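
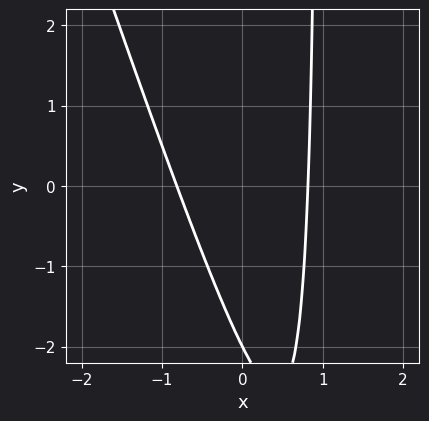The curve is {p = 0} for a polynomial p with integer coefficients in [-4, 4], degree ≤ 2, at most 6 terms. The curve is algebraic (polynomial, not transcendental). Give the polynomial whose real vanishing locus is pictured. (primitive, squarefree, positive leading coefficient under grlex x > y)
3*x^2 + x*y - y - 2

First, the degree is 2 — a generic line meets the curve in up to 2 points.
Then, from the visible intercepts: it crosses the y-axis at the gridline y = -2.
Finally, the integer polynomial consistent with all of this is the stated p.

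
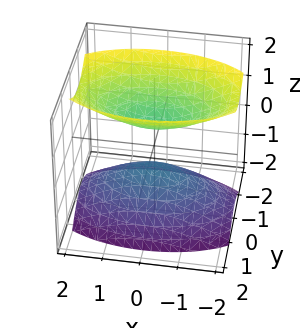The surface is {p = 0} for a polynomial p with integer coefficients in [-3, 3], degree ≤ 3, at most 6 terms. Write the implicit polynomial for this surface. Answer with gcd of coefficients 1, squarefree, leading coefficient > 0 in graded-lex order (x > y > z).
1. There are 2 components. They look like related sheets of one shape, so recover p as a whole.
2. deg p = 2. Two separate bowl-shaped sheets opening away from each other; a quadric.
3. Symmetries: mirror symmetry z ↦ −z ⇒ only even powers of z; the y ↦ −y reflection is a symmetry, so y appears only in even powers; it's symmetric under x → −x, forcing even powers of x.
4. From the axis intercepts and sections: no y-intercept at any integer in the box; no x-intercept at any integer in the box.
5. Solving for integer coefficients yields p as stated.

x^2 + 3*y^2 - 2*z^2 + 1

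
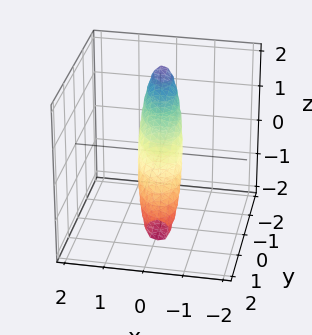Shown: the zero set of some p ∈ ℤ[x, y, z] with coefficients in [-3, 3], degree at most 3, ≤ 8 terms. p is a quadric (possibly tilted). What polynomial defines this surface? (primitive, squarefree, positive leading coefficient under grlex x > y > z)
3*x^2 + x*y + y^2 + 3*y*z + 3*z^2 - 1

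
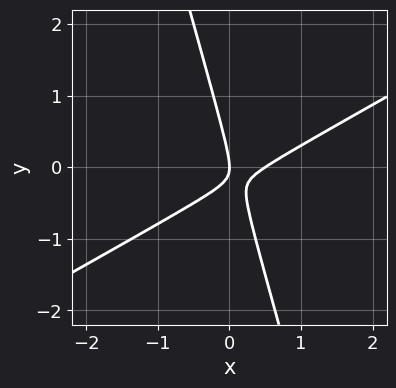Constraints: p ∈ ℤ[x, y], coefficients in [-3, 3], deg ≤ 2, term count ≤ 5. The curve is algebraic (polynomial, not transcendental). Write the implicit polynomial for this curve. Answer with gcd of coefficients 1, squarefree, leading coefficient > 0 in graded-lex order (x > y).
2*x^2 - 3*x*y - y^2 - x

First, degree: a generic line meets the curve in up to 2 points, so deg p = 2.
Next, against the integer gridlines: one y-axis crossing is at y = 0; one x-axis crossing is at x = 0.
Finally, assembling these constraints gives the stated polynomial.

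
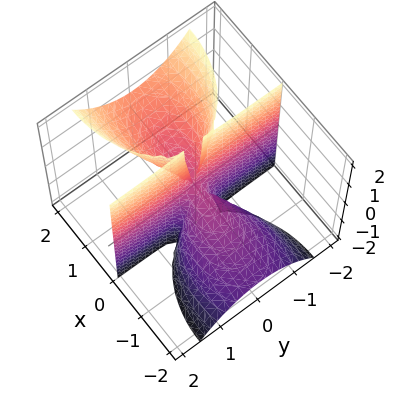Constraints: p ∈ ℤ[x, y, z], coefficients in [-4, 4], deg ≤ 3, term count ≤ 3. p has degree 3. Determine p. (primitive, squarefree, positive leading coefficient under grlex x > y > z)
x^3 - 2*x^2*z + 2*x*y^2

1. deg p = 3. A generic line meets the surface in up to 3 points.
2. Reading off the gridlines: it meets the x-axis at x = 0 (among the integer gridlines); the visible z-axis segment lies entirely on the surface; every point of the y-axis in the box is on the surface.
3. Matching integer coefficients to the picture gives p.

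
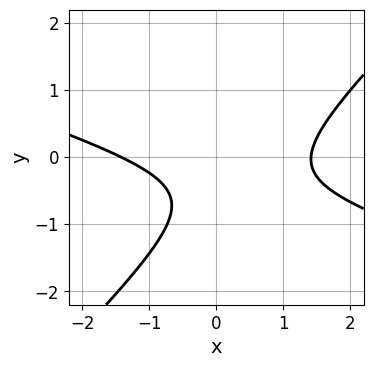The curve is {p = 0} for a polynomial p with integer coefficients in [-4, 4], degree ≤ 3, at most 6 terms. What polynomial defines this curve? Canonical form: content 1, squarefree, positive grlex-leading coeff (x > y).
x^2 + 2*x*y - 3*y^2 - 3*y - 2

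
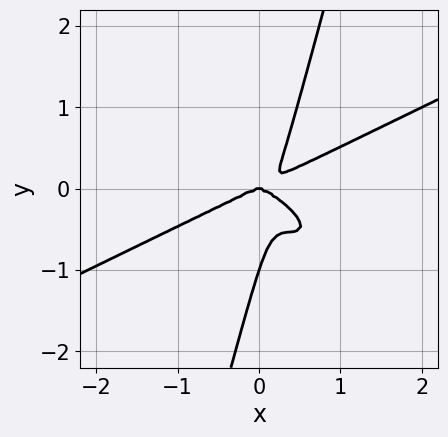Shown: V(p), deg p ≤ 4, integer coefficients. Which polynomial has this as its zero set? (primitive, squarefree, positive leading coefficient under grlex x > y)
x^4 - 3*x^2*y^2 - 3*x*y^3 + y^4 + y^3

(a) deg p = 4. The shape is more complex than any degree-3 curve.
(b) Reading off the gridlines: the y-axis gridline crossings are at y ∈ {-1, 0}; it meets the x-axis at x = 0 (among the integer gridlines).
(c) These observations pin down the coefficients.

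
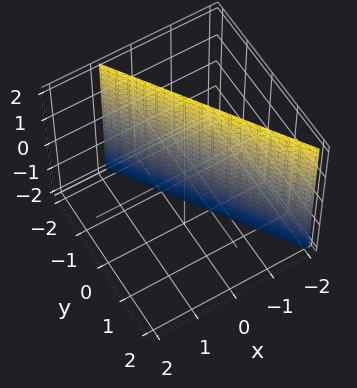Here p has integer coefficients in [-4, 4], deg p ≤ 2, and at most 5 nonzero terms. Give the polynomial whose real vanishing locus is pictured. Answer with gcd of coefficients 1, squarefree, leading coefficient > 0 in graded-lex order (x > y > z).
1. Degree: every cross-section is a straight line — this is a plane, so deg p = 1.
2. From the visible intercepts: it crosses the y-axis at the gridline y = -1; the surface avoids every integer z-axis point in the box.
3. Solving for integer coefficients yields p as stated.

3*x + 2*y + 2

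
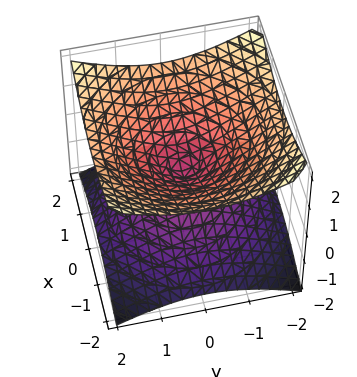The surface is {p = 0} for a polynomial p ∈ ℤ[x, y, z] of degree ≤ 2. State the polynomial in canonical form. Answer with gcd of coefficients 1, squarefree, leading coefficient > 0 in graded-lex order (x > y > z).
x^2 + y^2 - 2*z^2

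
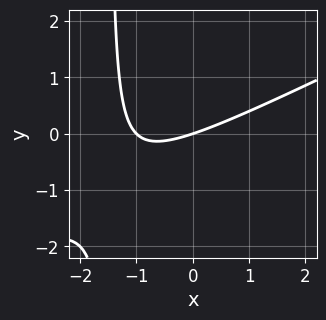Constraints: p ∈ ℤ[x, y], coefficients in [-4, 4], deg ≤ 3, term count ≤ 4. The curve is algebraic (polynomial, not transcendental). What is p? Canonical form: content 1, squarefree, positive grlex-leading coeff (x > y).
x^2 - 2*x*y + x - 3*y

First, degree: a generic line meets the curve in up to 2 points, so deg p = 2.
Then, from the axis intercepts and sections: among the integer gridlines, it crosses the x-axis at x ∈ {-1, 0}; it meets the y-axis at y = 0 (among the integer gridlines).
Finally, assembling these constraints gives the stated polynomial.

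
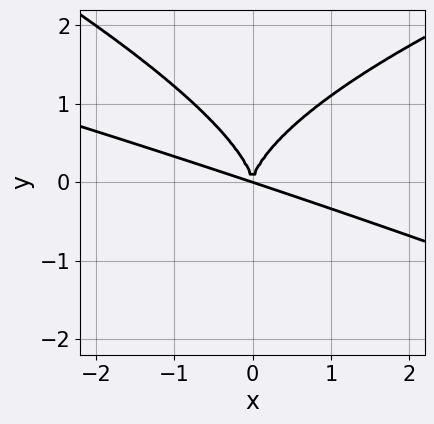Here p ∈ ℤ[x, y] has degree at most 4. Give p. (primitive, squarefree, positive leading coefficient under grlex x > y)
x*y^3 + 2*y^4 - x^3 - 3*x^2*y

deg p = 4. The shape is more complex than any degree-3 curve.
Against the integer gridlines: one x-axis crossing is at x = 0; it meets the y-axis at y = 0 (among the integer gridlines).
Matching integer coefficients to the picture gives p.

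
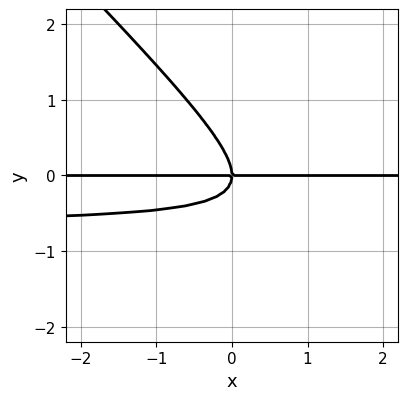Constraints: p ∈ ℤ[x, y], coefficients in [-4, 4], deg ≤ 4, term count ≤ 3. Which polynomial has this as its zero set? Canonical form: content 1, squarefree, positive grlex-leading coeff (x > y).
(a) deg p = 3. A generic line meets the curve in up to 3 points.
(b) Checking where it meets the axes: it meets the y-axis at y = 0 (among the integer gridlines); every point of the x-axis in the box is on the curve.
(c) These observations pin down the coefficients.

3*x*y^2 + 3*y^3 + 2*x*y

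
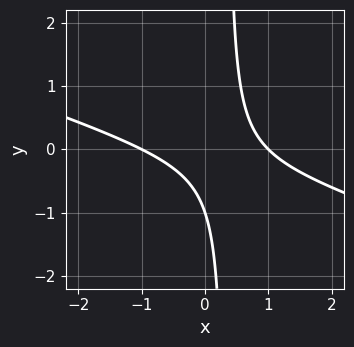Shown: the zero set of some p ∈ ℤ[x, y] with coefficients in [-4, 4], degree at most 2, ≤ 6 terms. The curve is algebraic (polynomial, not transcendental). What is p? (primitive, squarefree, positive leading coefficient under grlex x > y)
x^2 + 3*x*y - y - 1

1. deg p = 2. The shape is more complex than any degree-1 curve.
2. Checking where it meets the axes: the x-axis gridline crossings are at x ∈ {-1, 1}; it meets the y-axis at y = -1 (among the integer gridlines).
3. Matching integer coefficients to the picture gives p.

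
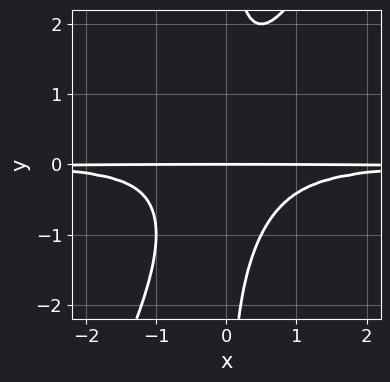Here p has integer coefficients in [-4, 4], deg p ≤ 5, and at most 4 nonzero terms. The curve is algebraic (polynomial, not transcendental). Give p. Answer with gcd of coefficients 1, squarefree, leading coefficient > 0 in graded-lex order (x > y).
2*x^2*y^2 - x*y^3 + y

deg p = 4.
Observable constraints: it crosses the y-axis at the gridline y = 0; the visible x-axis segment lies entirely on the curve.
Solving for integer coefficients yields p as stated.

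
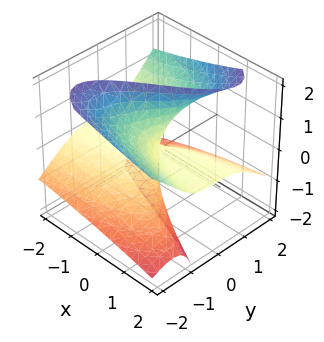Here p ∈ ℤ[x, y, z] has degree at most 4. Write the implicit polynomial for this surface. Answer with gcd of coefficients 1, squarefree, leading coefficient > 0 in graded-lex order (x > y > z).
y^3 - 2*y*z^2 + 2*x*z + y*z

(a) The degree is 3 — a generic line meets the surface in up to 3 points.
(b) From the axis intercepts and sections: the visible z-axis segment lies entirely on the surface; every point of the x-axis in the box is on the surface; it crosses the y-axis at the gridline y = 0.
(c) Solving for integer coefficients yields p as stated.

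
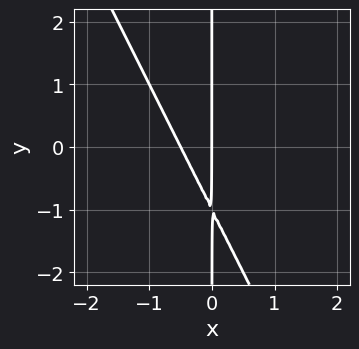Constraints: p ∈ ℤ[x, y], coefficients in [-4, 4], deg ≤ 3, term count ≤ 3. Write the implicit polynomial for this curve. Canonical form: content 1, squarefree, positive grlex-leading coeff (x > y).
(a) The degree is 2 — the shape is more complex than any degree-1 curve.
(b) From the visible intercepts: it meets the x-axis at x = 0 (among the integer gridlines); every point of the y-axis in the box is on the curve.
(c) Together with the visible shape, these determine p as stated.

2*x^2 + x*y + x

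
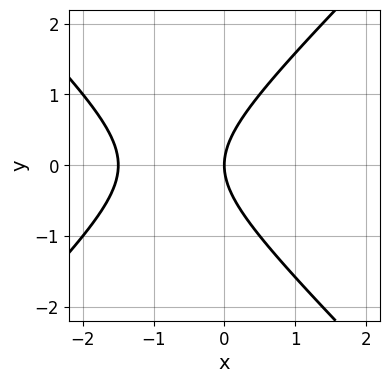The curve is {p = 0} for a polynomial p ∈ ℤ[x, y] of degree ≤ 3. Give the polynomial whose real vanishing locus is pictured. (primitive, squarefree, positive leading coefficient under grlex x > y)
(a) deg p = 2. The shape is more complex than any degree-1 curve.
(b) Symmetries: it's symmetric under y → −y, forcing even powers of y.
(c) Against the integer gridlines: it meets the y-axis at y = 0 (among the integer gridlines); it crosses the x-axis at the gridline x = 0.
(d) Putting this together gives p.

2*x^2 - 2*y^2 + 3*x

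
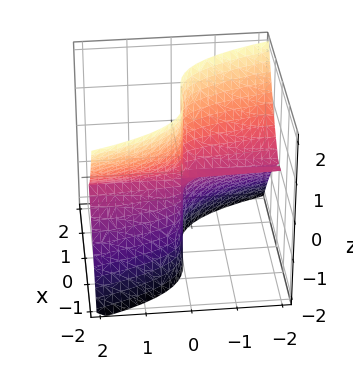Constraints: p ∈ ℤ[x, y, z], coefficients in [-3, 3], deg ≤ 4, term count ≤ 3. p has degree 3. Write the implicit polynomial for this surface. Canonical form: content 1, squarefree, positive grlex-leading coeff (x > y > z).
First, degree: the shape is more complex than any degree-2 surface, so deg p = 3.
Next, against the integer gridlines: the visible z-axis segment lies entirely on the surface; the visible y-axis segment lies entirely on the surface.
Finally, putting this together gives p.

3*x^3 + 3*y*z^2 + x^2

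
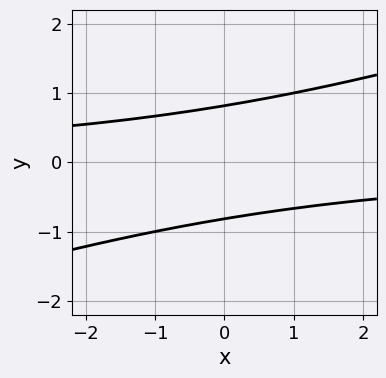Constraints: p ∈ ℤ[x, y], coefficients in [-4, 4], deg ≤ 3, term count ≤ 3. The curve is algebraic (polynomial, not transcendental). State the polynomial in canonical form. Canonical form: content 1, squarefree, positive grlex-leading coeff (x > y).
x*y - 3*y^2 + 2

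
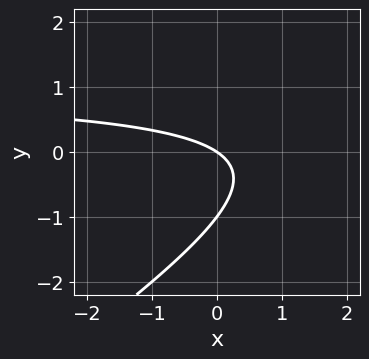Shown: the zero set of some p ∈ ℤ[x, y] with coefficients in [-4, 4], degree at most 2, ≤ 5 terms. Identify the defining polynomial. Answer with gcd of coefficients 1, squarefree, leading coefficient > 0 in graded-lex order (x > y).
2*x*y - 3*y^2 - 2*x - 3*y

deg p = 2. A generic line meets the curve in up to 2 points.
From the axis intercepts and sections: among the integer gridlines, it crosses the y-axis at y ∈ {-1, 0}; it meets the x-axis at x = 0 (among the integer gridlines).
Fitting integer coefficients to these (and the overall shape) gives p.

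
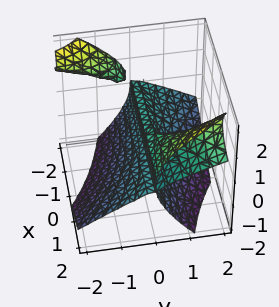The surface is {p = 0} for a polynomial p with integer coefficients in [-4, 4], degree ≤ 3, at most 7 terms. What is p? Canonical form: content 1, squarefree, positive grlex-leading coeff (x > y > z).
3*x*y*z + y^2*z - 2*z^3 - 3*y^2 + y

First, there are 2 components. They look like related sheets of one shape, so recover p as a whole.
Next, degree: the shape is more complex than any degree-2 surface, so deg p = 3.
Then, against the integer gridlines: it meets the z-axis at z = 0 (among the integer gridlines); every point of the x-axis in the box is on the surface; it crosses the y-axis at the gridline y = 0.
Finally, assembling these constraints gives the stated polynomial.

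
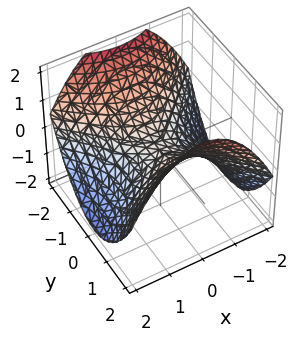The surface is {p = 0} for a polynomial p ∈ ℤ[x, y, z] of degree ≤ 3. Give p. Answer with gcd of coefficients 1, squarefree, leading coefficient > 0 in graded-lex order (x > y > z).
x^2 - y^2 + 2*z

(a) deg p = 2. A saddle surface; a quadric.
(b) Symmetries: it's symmetric under y → −y, forcing even powers of y; mirror symmetry x ↦ −x ⇒ only even powers of x.
(c) Against the integer gridlines: it meets the x-axis at x = 0 (among the integer gridlines); it crosses the y-axis at the gridline y = 0.
(d) The integer polynomial consistent with all of this is the stated p.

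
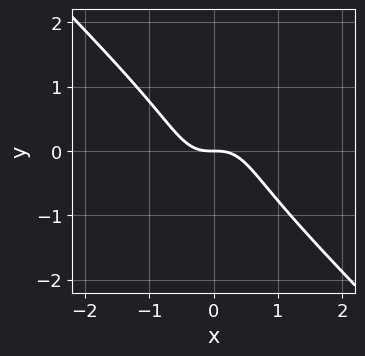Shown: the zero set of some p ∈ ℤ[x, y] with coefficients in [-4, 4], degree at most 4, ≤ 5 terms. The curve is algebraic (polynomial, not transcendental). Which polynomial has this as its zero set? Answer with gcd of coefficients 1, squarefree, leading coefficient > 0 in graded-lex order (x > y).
2*x^3 + x^2*y + y^3 + y

(a) deg p = 3. The shape is more complex than any degree-2 curve.
(b) From the axis intercepts and sections: it crosses the x-axis at the gridline x = 0; it crosses the y-axis at the gridline y = 0.
(c) Solving for integer coefficients yields p as stated.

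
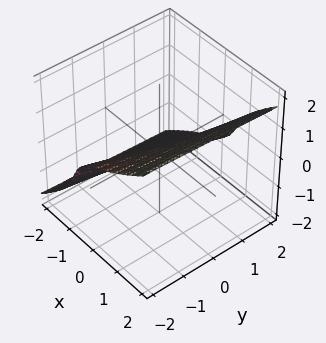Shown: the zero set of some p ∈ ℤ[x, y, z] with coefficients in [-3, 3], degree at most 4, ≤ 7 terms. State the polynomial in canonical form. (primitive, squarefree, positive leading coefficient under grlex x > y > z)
x^3 - 2*z^3 + 3*x - y - 2*z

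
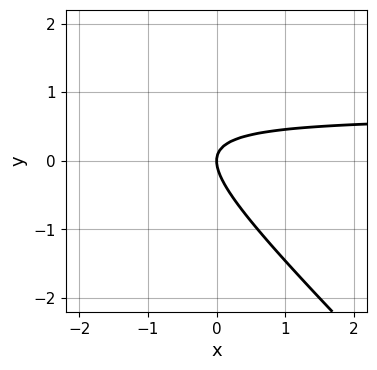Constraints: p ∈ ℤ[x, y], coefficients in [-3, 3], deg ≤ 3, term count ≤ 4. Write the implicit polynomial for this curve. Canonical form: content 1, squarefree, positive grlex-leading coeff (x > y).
3*x*y + 3*y^2 - 2*x

1. Degree: the shape is more complex than any degree-1 curve, so deg p = 2.
2. Observable constraints: it meets the y-axis at y = 0 (among the integer gridlines); it meets the x-axis at x = 0 (among the integer gridlines).
3. Putting this together gives p.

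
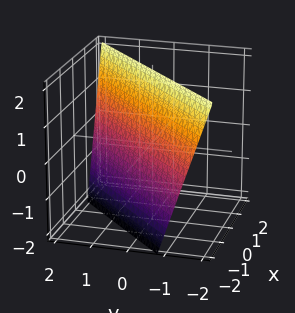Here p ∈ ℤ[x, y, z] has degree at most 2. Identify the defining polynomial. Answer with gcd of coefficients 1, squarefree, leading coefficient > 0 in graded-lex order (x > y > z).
3*x - 3*y - z + 2

(a) Degree: the surface is flat (a plane), so deg p = 1.
(b) From the axis intercepts and sections: it meets the z-axis at z = 2 (among the integer gridlines).
(c) Fitting integer coefficients to these (and the overall shape) gives p.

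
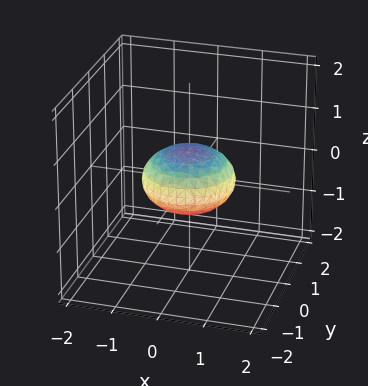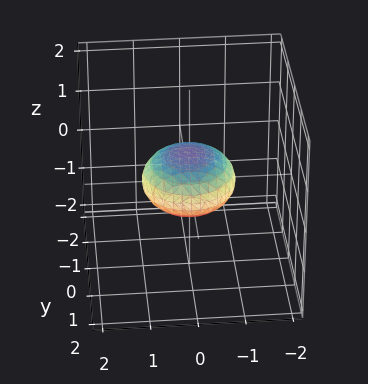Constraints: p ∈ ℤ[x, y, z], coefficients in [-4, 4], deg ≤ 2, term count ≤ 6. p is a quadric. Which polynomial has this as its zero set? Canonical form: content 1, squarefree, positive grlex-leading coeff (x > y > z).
First, the degree is 2 — bounded and convex; a quadric.
Then, symmetries: it's symmetric under z → −z, forcing even powers of z; rotational symmetry about the z-axis ⇒ p depends on x, y only through x² + y².
Then, from the axis intercepts and sections: among the integer gridlines, it crosses the y-axis at y ∈ {-1, 1}; a circular section at z = 0 has radius exactly 1.
Finally, together with the visible shape, these determine p as stated. Check: (-1, 0, 0) on the x-axis lies on the surface, and p(-1, 0, 0) = 0. ✓

x^2 + y^2 + 2*z^2 - 1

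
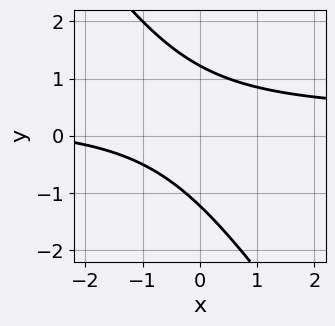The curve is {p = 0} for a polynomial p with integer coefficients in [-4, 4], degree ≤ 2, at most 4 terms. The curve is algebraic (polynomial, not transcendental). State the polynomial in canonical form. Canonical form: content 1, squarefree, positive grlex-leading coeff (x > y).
3*x*y + 2*y^2 - x - 3

Degree: the shape is more complex than any degree-1 curve, so deg p = 2.
Checking where it meets the axes: it misses every integer gridline on the x-axis.
The integer polynomial consistent with all of this is the stated p.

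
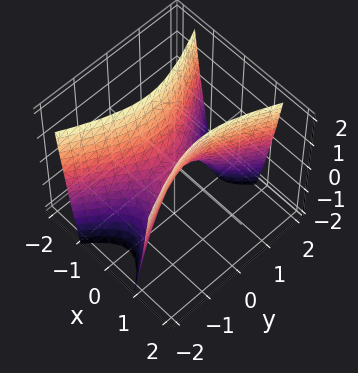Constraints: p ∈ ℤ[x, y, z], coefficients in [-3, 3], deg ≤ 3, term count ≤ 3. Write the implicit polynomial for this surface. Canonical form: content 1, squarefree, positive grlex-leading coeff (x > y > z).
(a) Degree: a hyperbolic paraboloid; a quadric, so deg p = 2.
(b) Symmetries: the y ↦ −y reflection is a symmetry, so y appears only in even powers; it's symmetric under x → −x, forcing even powers of x.
(c) From the axis intercepts and sections: it crosses the z-axis at the gridline z = 0; it meets the x-axis at x = 0 (among the integer gridlines); one y-axis crossing is at y = 0.
(d) Fitting integer coefficients to these (and the overall shape) gives p.

3*x^2 - y^2 - z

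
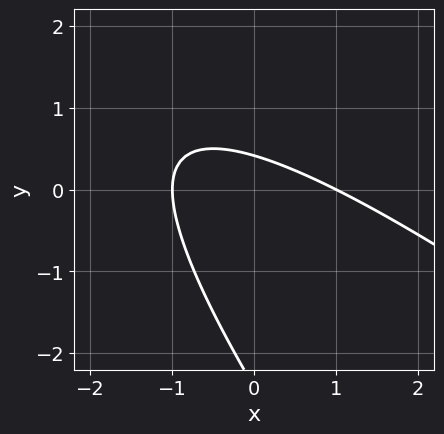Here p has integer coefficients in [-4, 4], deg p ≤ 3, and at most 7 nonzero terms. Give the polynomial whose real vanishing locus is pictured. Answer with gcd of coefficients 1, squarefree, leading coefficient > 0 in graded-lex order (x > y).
x^2 + 2*x*y + y^2 + 2*y - 1

First, the degree is 2 — no degree-1 curve has this shape.
Then, reading off the gridlines: among the integer gridlines, it crosses the x-axis at x ∈ {-1, 1}.
Finally, together with the visible shape, these determine p as stated.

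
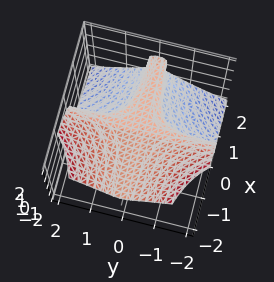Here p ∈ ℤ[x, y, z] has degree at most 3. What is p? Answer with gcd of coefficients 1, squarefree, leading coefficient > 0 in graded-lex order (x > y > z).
x*y^2 + z^3 - z^2

1. The degree is 3 — a generic line meets the surface in up to 3 points.
2. Reading off the gridlines: the visible x-axis segment lies entirely on the surface; every point of the y-axis in the box is on the surface.
3. Matching integer coefficients to the picture gives p. Check: (0, 0, 1) on the z-axis lies on the surface, and p(0, 0, 1) = 0. ✓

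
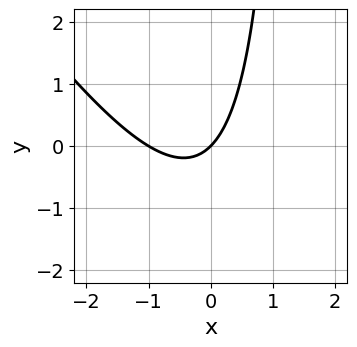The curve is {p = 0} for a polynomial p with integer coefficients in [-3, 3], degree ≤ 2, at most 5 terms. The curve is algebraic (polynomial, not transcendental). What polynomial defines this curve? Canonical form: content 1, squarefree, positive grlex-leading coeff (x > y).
3*x^2 + 2*x*y + 3*x - 3*y

1. deg p = 2. A generic line meets the curve in up to 2 points.
2. From the axis intercepts and sections: the x-axis gridline crossings are at x ∈ {-1, 0}; one y-axis crossing is at y = 0.
3. Together with the visible shape, these determine p as stated.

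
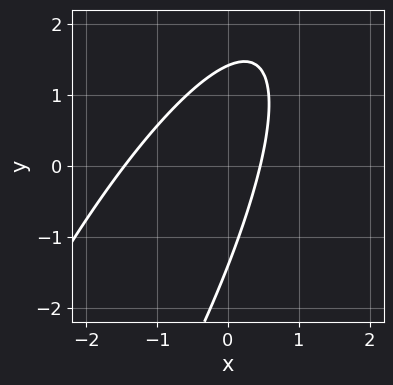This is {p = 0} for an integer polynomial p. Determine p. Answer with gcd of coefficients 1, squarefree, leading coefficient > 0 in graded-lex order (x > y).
3*x^2 - 3*x*y + y^2 + 3*x - 2

First, degree: no degree-1 curve has this shape, so deg p = 2.
Finally, solving for integer coefficients yields p as stated.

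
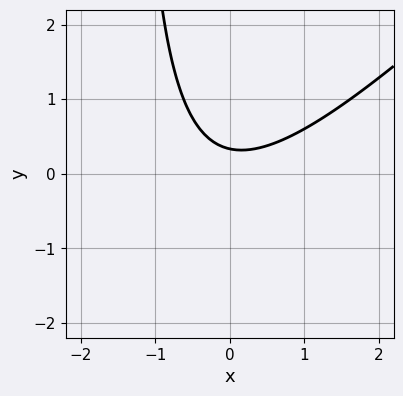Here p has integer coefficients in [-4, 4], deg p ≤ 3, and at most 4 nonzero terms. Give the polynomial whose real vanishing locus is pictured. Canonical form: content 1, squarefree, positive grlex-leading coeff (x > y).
2*x^2 - 2*x*y - 3*y + 1

First, the degree is 2 — a generic line meets the curve in up to 2 points.
Next, from the visible intercepts: it misses every integer gridline on the x-axis.
Finally, together with the visible shape, these determine p as stated.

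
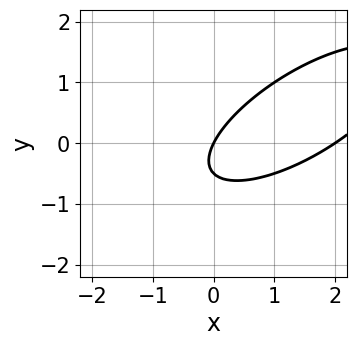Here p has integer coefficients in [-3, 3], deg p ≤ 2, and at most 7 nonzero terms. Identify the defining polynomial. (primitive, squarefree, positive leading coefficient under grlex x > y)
x^2 - 2*x*y + 2*y^2 - 2*x + y

First, the degree is 2 — the shape is more complex than any degree-1 curve.
Next, from the visible intercepts: among the integer gridlines, it crosses the x-axis at x ∈ {0, 2}; it meets the y-axis at y = 0 (among the integer gridlines).
Finally, solving for integer coefficients yields p as stated.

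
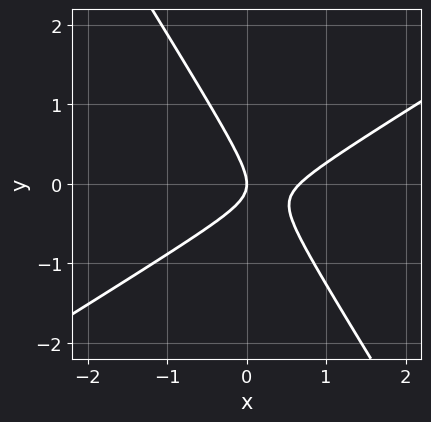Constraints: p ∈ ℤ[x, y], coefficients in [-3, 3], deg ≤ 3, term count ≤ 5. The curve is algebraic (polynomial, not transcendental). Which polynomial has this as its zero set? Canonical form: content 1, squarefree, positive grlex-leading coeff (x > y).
3*x^2 - 3*x*y - 3*y^2 - 2*x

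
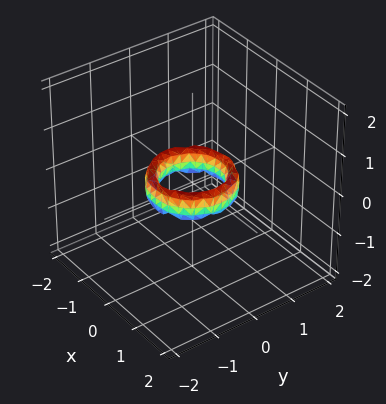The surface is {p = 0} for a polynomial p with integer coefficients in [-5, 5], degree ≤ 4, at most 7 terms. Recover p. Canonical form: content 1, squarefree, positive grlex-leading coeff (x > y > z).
deg p = 4.
Symmetry: the surface is invariant under rotation about z: p = q(x² + y², z).
Checking where it meets the axes: the x-axis gridline crossings are at x ∈ {-1, 1}; the surface avoids every integer z-axis point in the box; a circular section at z = 0 has radius between 0 and 1; among the integer gridlines, it crosses the y-axis at y ∈ {-1, 1}.
Putting this together gives p.

2*x^4 + 4*x^2*y^2 + 2*y^4 - 3*x^2 - 3*y^2 + z^2 + 1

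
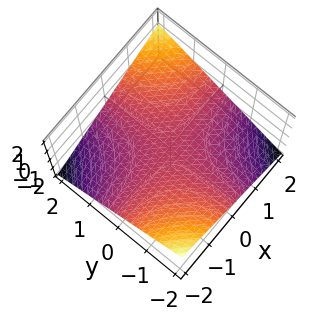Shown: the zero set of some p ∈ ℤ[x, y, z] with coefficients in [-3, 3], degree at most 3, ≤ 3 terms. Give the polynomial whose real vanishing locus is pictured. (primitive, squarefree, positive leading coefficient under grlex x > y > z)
x*y - 3*z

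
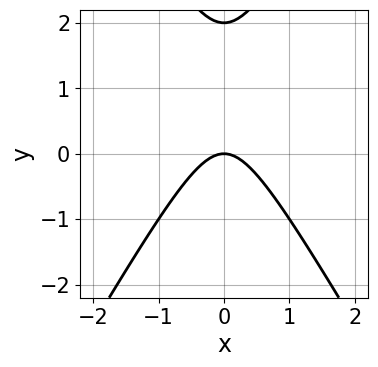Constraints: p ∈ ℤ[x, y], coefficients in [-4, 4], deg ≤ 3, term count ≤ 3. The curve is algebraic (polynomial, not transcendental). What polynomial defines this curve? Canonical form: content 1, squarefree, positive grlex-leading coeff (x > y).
1. deg p = 2. The shape is more complex than any degree-1 curve.
2. Symmetries: the x ↦ −x reflection is a symmetry, so x appears only in even powers.
3. Reading off the gridlines: the y-axis gridline crossings are at y ∈ {0, 2}; it meets the x-axis at x = 0 (among the integer gridlines).
4. Matching integer coefficients to the picture gives p.

3*x^2 - y^2 + 2*y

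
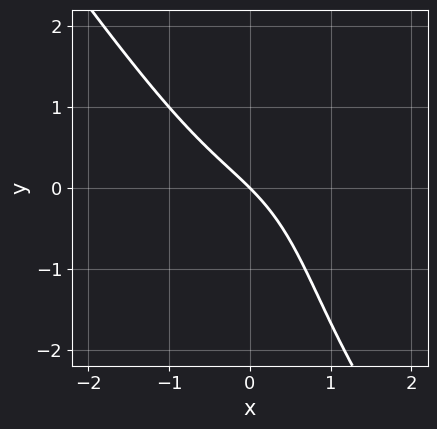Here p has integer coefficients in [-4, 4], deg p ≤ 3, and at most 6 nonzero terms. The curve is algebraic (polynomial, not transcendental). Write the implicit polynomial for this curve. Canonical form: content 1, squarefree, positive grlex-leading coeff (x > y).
2*x^3 - x*y^2 + y^2 + 3*x + 3*y

The degree is 3 — no degree-2 curve has this shape.
Reading off the gridlines: it crosses the x-axis at the gridline x = 0; one y-axis crossing is at y = 0.
Solving for integer coefficients yields p as stated.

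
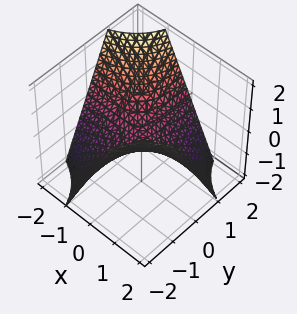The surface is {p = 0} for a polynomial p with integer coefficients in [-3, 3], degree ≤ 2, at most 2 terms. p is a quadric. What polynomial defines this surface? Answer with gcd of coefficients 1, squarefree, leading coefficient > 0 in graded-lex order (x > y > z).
x*y + z

First, degree: a saddle surface; a quadric, so deg p = 2.
Next, from the visible intercepts: every point of the x-axis in the box is on the surface; one z-axis crossing is at z = 0; the visible y-axis segment lies entirely on the surface.
Finally, the integer polynomial consistent with all of this is the stated p.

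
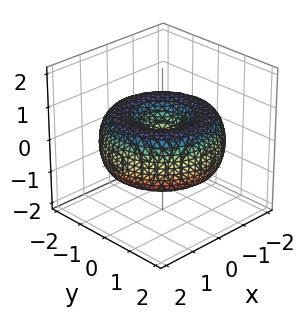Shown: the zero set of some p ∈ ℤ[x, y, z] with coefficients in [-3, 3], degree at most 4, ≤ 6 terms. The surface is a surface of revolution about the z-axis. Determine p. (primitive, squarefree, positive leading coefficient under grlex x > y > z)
x^4 + 2*x^2*y^2 + y^4 - 3*x^2 - 3*y^2 + 3*z^2

(a) deg p = 4.
(b) Symmetries: rotational symmetry about the z-axis ⇒ p depends on x, y only through x² + y².
(c) Checking where it meets the axes: one z-axis crossing is at z = 0; it meets the y-axis at y = 0 (among the integer gridlines); a circular section at z = 0 has radius between 1 and 2.
(d) Putting this together gives p.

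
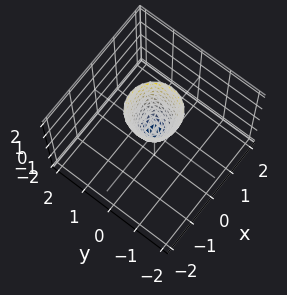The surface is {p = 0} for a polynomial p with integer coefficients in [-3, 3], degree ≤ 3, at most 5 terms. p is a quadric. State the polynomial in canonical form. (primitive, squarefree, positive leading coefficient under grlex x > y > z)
The degree is 2 — a single bowl opening along one axis; a quadric.
Symmetries: rotational symmetry about the z-axis ⇒ p depends on x, y only through x² + y².
From the visible intercepts: it crosses the y-axis at the gridline y = 0; it crosses the z-axis at the gridline z = 0; a circular section at z = 1 has radius between 0 and 1; it crosses the x-axis at the gridline x = 0.
Assembling these constraints gives the stated polynomial.

3*x^2 + 3*y^2 - z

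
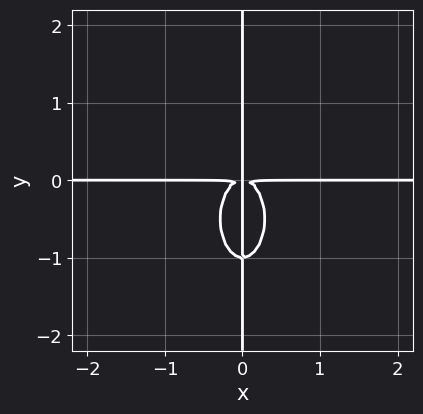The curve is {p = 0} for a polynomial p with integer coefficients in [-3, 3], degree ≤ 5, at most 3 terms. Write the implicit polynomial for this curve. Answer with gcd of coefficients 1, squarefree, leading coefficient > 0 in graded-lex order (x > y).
3*x^3*y + x*y^3 + x*y^2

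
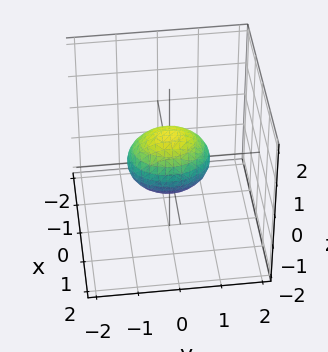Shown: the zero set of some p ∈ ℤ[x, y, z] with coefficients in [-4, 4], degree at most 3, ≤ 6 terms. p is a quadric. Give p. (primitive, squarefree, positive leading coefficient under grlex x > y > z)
(a) deg p = 2. Bounded and convex; a quadric.
(b) Symmetries: it's symmetric under x → −x, forcing even powers of x; the y ↦ −y reflection is a symmetry, so y appears only in even powers; the z ↦ −z reflection is a symmetry, so z appears only in even powers.
(c) From the visible intercepts: among the integer gridlines, it crosses the y-axis at y ∈ {-1, 1}.
(d) Putting this together gives p.

3*x^2 + 2*y^2 + 3*z^2 - 2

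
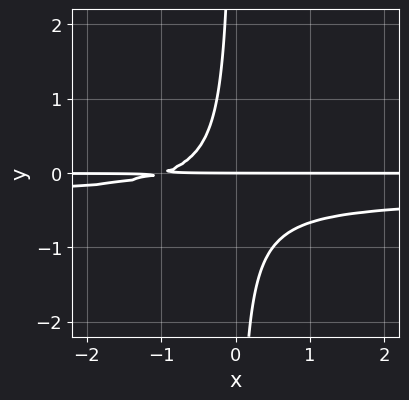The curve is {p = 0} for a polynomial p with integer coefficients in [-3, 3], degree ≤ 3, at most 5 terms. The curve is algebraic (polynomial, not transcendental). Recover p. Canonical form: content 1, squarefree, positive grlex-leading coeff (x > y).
(a) deg p = 3. A generic line meets the curve in up to 3 points.
(b) Reading off the gridlines: one y-axis crossing is at y = 0; the visible x-axis segment lies entirely on the curve.
(c) Matching integer coefficients to the picture gives p.

3*x*y^2 + x*y + y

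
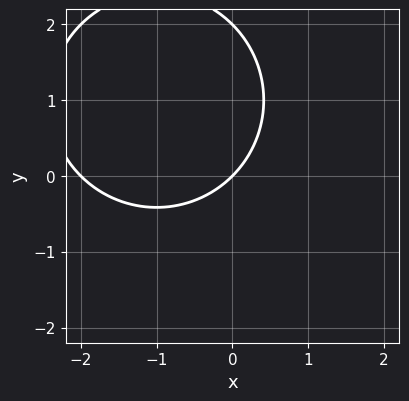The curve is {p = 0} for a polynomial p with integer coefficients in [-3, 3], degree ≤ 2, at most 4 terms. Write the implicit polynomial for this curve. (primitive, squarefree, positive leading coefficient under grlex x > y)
x^2 + y^2 + 2*x - 2*y

First, degree: the shape is more complex than any degree-1 curve, so deg p = 2.
Then, against the integer gridlines: among the integer gridlines, it crosses the x-axis at x ∈ {-2, 0}; the y-axis gridline crossings are at y ∈ {0, 2}.
Finally, these observations pin down the coefficients.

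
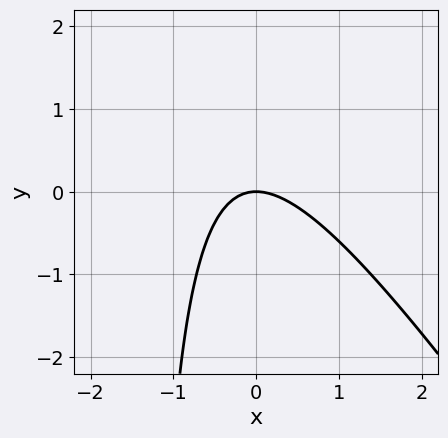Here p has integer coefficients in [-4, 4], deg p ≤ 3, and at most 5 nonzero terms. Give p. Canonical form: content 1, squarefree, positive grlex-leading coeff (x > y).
deg p = 2. The shape is more complex than any degree-1 curve.
Reading off the gridlines: it crosses the x-axis at the gridline x = 0; it crosses the y-axis at the gridline y = 0.
Assembling these constraints gives the stated polynomial.

3*x^2 + 2*x*y + 3*y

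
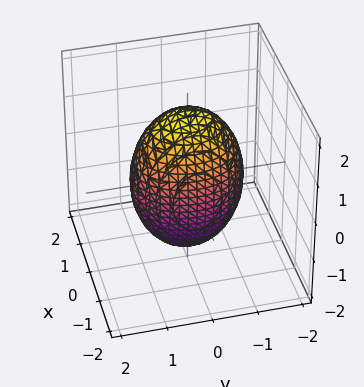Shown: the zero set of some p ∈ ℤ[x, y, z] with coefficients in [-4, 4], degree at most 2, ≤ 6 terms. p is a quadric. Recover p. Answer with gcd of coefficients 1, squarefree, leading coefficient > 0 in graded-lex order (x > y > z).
3*x^2 + 2*y^2 + z^2 - 3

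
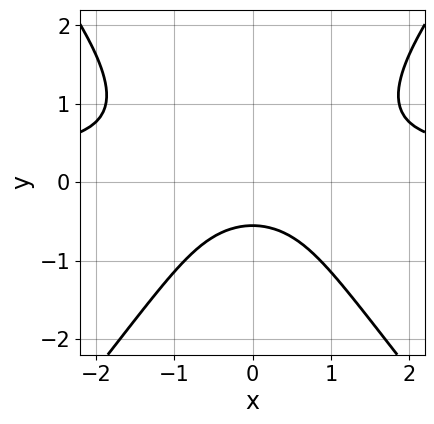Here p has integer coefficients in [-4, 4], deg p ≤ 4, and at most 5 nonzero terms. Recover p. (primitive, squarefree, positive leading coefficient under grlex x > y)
(a) deg p = 3. The shape is more complex than any degree-2 curve.
(b) Symmetries: mirror symmetry x ↦ −x ⇒ only even powers of x.
(c) From the visible intercepts: it misses every integer gridline on the x-axis.
(d) Solving for integer coefficients yields p as stated.

3*x^2*y - 2*y^3 - x^2 - 3*y - 2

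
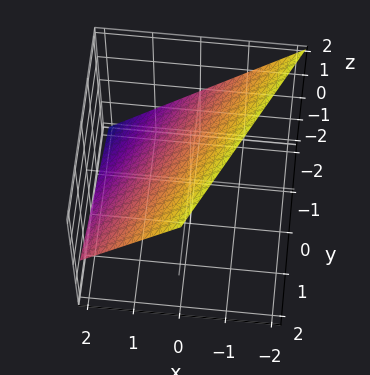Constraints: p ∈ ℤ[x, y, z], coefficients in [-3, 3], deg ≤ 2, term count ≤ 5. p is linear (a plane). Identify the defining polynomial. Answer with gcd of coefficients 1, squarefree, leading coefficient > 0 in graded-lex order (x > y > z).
2*x - y + 2*z - 2

(a) Degree: the surface is flat (a plane), so deg p = 1.
(b) Reading off the gridlines: it meets the x-axis at x = 1 (among the integer gridlines); one y-axis crossing is at y = -2.
(c) These observations pin down the coefficients. Check: (0, 0, 1) on the z-axis lies on the surface, and p(0, 0, 1) = 0. ✓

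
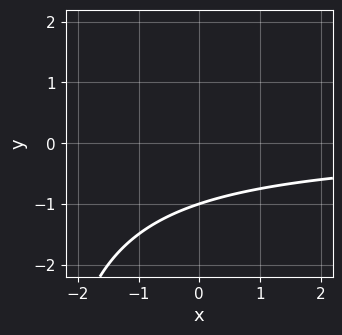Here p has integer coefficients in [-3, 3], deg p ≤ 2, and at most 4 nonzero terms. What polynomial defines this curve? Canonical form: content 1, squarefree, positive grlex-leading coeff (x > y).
x*y + 3*y + 3

(a) The degree is 2 — the shape is more complex than any degree-1 curve.
(b) Observable constraints: it misses every integer gridline on the x-axis; it meets the y-axis at y = -1 (among the integer gridlines).
(c) Putting this together gives p.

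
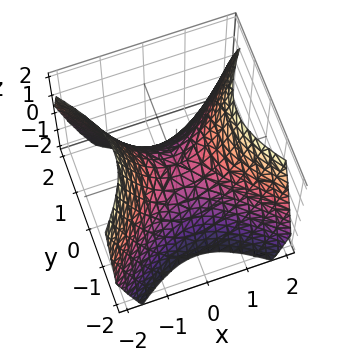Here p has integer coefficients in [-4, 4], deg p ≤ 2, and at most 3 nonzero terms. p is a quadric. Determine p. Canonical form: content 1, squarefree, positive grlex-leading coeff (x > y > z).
x^2 - y^2 - z

Degree: a saddle surface; a quadric, so deg p = 2.
Symmetries: it's symmetric under y → −y, forcing even powers of y; mirror symmetry x ↦ −x ⇒ only even powers of x.
Checking where it meets the axes: it meets the y-axis at y = 0 (among the integer gridlines); one x-axis crossing is at x = 0.
Assembling these constraints gives the stated polynomial.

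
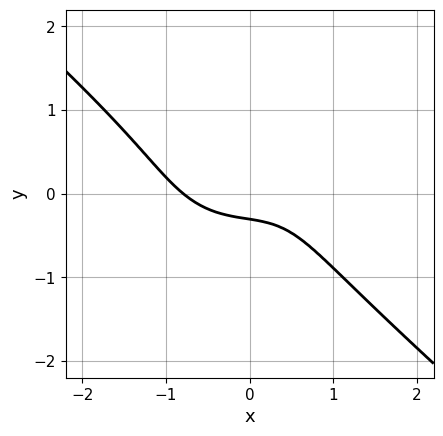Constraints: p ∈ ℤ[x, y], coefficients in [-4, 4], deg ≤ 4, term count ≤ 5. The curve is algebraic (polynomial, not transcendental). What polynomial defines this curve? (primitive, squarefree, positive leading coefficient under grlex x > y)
2*x^3 + 3*y^3 - 2*x*y + 3*y + 1

(a) The degree is 3 — the shape is more complex than any degree-2 curve.
(b) Matching integer coefficients to the picture gives p.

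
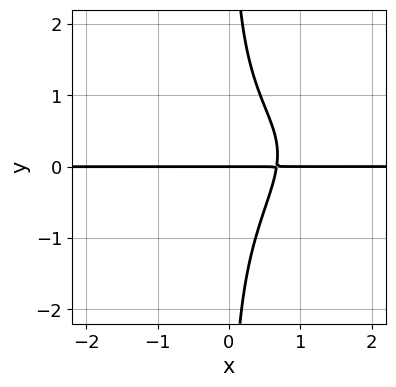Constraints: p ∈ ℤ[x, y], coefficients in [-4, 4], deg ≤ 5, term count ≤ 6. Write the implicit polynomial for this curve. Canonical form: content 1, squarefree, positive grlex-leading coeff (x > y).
deg p = 4.
Checking where it meets the axes: it crosses the y-axis at the gridline y = 0; the visible x-axis segment lies entirely on the curve.
Assembling these constraints gives the stated polynomial.

x^2*y^2 - 2*x*y^3 - 3*x*y + 2*y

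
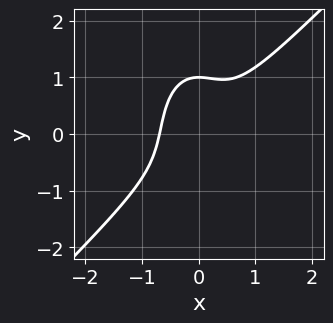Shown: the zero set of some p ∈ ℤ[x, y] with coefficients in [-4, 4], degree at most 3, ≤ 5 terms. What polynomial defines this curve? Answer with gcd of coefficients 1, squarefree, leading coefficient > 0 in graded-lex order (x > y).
3*x^3 - 2*x^2*y - y^3 + 1

First, deg p = 3. A generic line meets the curve in up to 3 points.
Next, from the axis intercepts and sections: one y-axis crossing is at y = 1.
Finally, matching integer coefficients to the picture gives p.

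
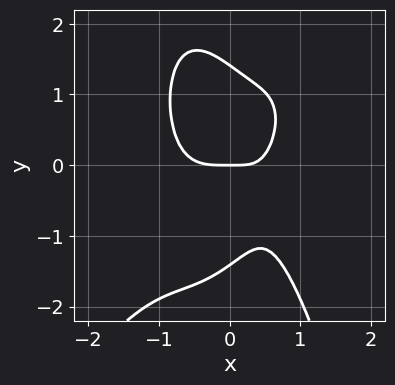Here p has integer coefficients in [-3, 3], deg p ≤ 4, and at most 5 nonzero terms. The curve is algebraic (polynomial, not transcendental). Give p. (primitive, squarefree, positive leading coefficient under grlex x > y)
3*x^4 - 2*x^3*y + y^3 + 2*x*y - 2*y

(a) Degree: the shape is more complex than any degree-3 curve, so deg p = 4.
(b) Checking where it meets the axes: one y-axis crossing is at y = 0; it crosses the x-axis at the gridline x = 0.
(c) Matching integer coefficients to the picture gives p.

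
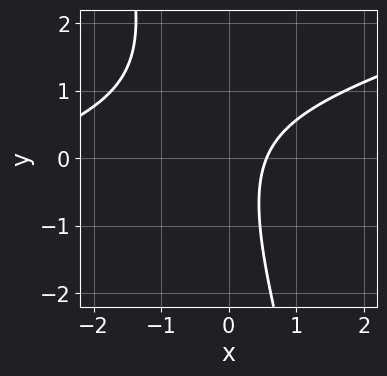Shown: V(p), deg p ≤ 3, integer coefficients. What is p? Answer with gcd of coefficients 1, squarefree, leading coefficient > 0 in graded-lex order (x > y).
x^2 - 3*x*y - y^2 + 3*x - 2

1. deg p = 2. The shape is more complex than any degree-1 curve.
2. From the visible intercepts: the curve avoids every integer y-axis point in the box.
3. Matching integer coefficients to the picture gives p.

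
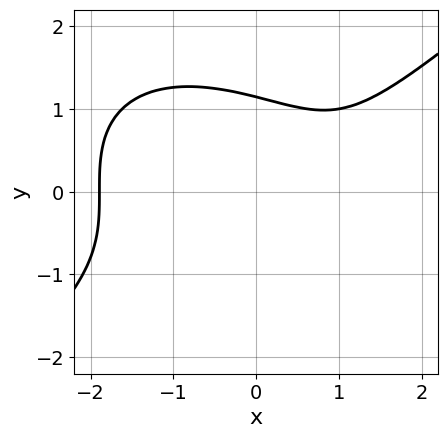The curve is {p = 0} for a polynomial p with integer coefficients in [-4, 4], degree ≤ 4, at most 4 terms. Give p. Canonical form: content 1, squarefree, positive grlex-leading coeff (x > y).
1. Degree: a generic line meets the curve in up to 3 points, so deg p = 3.
2. The integer polynomial consistent with all of this is the stated p.

x^3 - 2*y^3 - 2*x + 3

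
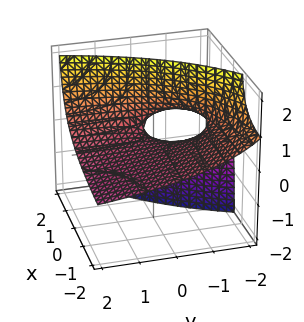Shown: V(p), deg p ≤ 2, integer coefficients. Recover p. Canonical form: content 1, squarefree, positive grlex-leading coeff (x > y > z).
x*y + 3*x*z - 2*y*z - 3*z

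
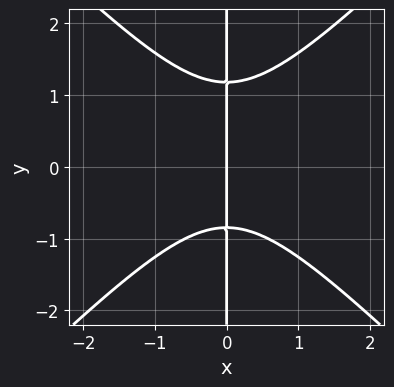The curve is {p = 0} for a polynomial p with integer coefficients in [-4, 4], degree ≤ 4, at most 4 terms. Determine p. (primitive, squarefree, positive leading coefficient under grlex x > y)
3*x^3 - 3*x*y^2 + x*y + 3*x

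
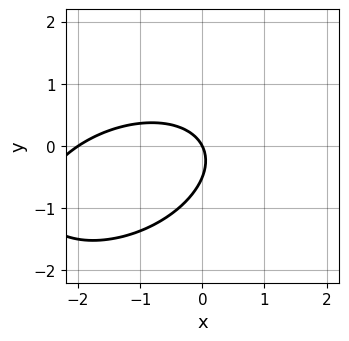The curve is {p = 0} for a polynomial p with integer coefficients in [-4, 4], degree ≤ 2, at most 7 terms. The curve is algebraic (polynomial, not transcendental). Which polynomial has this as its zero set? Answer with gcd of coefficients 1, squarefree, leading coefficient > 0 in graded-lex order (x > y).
x^2 - x*y + 2*y^2 + 2*x + y

(a) deg p = 2. The shape is more complex than any degree-1 curve.
(b) From the visible intercepts: among the integer gridlines, it crosses the x-axis at x ∈ {-2, 0}; one y-axis crossing is at y = 0.
(c) Putting this together gives p.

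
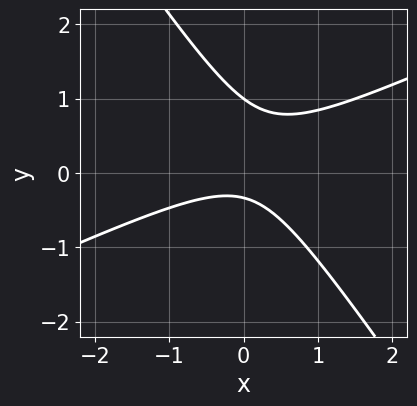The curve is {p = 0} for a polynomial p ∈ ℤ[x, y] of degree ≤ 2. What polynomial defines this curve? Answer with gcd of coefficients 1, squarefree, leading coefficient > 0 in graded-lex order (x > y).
(a) deg p = 2.
(b) From the visible intercepts: it crosses the y-axis at the gridline y = 1; the curve avoids every integer x-axis point in the box.
(c) Putting this together gives p.

2*x^2 - 3*x*y - 3*y^2 + 2*y + 1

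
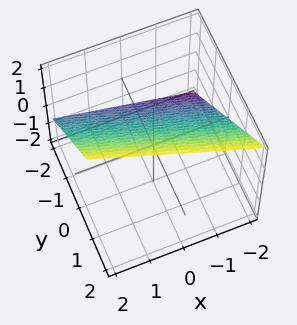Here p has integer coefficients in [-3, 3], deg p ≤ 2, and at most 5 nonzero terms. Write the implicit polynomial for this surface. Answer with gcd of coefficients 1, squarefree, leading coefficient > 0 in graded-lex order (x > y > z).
1. Degree: every cross-section is a straight line — this is a plane, so deg p = 1.
2. Reading off the gridlines: it meets the x-axis at x = -2 (among the integer gridlines).
3. The integer polynomial consistent with all of this is the stated p.

x + 3*y - 3*z + 2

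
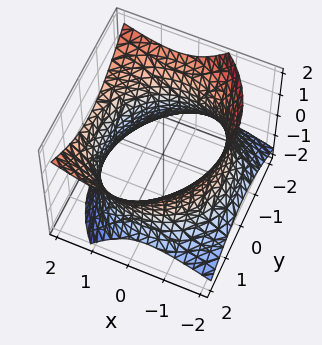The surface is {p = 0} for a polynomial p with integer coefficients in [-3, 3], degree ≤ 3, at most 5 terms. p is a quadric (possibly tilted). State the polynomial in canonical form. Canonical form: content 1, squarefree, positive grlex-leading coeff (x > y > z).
First, deg p = 2.
Next, from the axis intercepts and sections: no z-intercept at any integer in the box.
Finally, putting this together gives p.

x^2 - x*z + y^2 - z^2 - 3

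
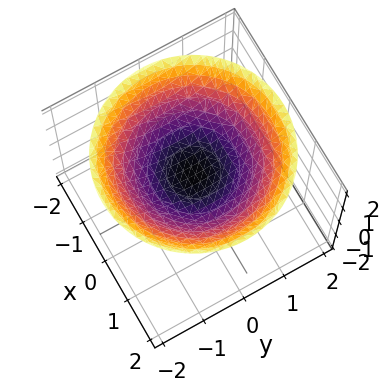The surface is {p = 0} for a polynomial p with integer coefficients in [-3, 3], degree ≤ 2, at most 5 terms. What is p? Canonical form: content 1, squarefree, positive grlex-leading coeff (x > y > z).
The degree is 2 — a generic line meets the surface in up to 2 points.
Symmetries: the surface is invariant under rotation about z: p = q(x² + y², z).
Observable constraints: the surface avoids every integer y-axis point in the box; it misses every integer gridline on the x-axis; a circular section at z = 1 has radius exactly 1.
Putting this together gives p.

x^2 + y^2 - 3*z + 2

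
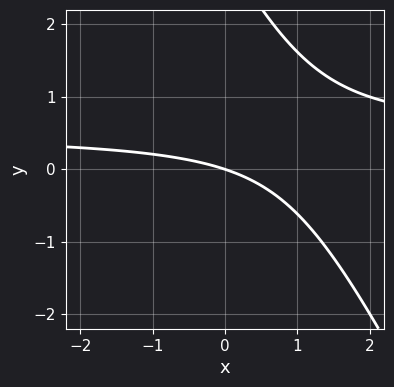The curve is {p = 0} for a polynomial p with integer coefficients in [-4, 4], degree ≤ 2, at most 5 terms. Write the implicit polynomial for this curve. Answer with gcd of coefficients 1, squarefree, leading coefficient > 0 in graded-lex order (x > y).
2*x*y + y^2 - x - 3*y

Degree: the shape is more complex than any degree-1 curve, so deg p = 2.
Checking where it meets the axes: it crosses the x-axis at the gridline x = 0; it crosses the y-axis at the gridline y = 0.
These observations pin down the coefficients.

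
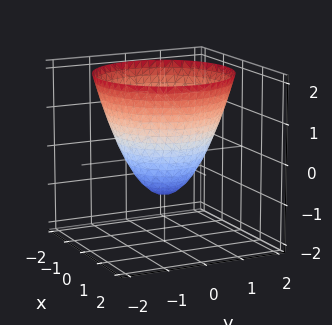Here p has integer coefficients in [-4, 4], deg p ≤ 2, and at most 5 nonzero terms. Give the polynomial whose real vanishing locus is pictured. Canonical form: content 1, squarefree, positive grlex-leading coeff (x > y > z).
x^2 + y^2 - z - 1

(a) The degree is 2 — the shape is more complex than any degree-1 surface.
(b) Symmetries: rotational symmetry about the z-axis ⇒ p depends on x, y only through x² + y².
(c) From the visible intercepts: among the integer gridlines, it crosses the x-axis at x ∈ {-1, 1}; a circular section at z = 0 has radius exactly 1; the y-axis gridline crossings are at y ∈ {-1, 1}; one z-axis crossing is at z = -1.
(d) Matching integer coefficients to the picture gives p.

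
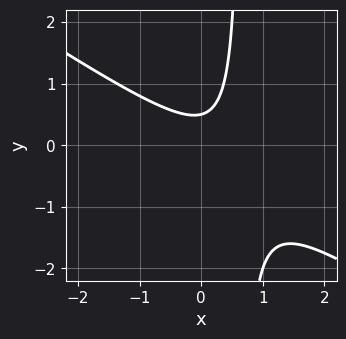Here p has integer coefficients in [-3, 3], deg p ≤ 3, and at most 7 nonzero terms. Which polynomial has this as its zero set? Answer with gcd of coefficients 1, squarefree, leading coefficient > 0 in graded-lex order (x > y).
2*x^2 + 3*x*y - x - 2*y + 1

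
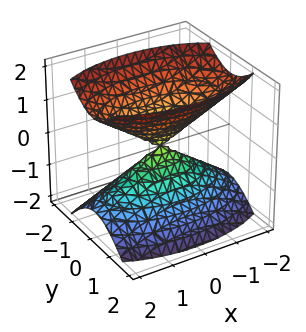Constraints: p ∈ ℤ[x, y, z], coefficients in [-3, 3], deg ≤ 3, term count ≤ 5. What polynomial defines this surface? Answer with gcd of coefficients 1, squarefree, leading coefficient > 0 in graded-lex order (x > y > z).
1. There are 2 components.
2. The degree is 2 — two nappes meeting at a single point; a quadric.
3. Symmetries: mirror symmetry z ↦ −z ⇒ only even powers of z; mirror symmetry x ↦ −x ⇒ only even powers of x; it's symmetric under y → −y, forcing even powers of y.
4. Checking where it meets the axes: it crosses the y-axis at the gridline y = 0; it crosses the z-axis at the gridline z = 0.
5. These observations pin down the coefficients.

x^2 + 3*y^2 - 2*z^2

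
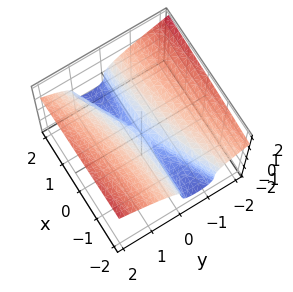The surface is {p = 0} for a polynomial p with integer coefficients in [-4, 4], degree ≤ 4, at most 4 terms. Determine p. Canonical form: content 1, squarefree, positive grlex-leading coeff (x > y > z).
First, deg p = 3.
Then, reading off the gridlines: it meets the y-axis at y = 0 (among the integer gridlines); it meets the z-axis at z = 0 (among the integer gridlines); every point of the x-axis in the box is on the surface.
Finally, solving for integer coefficients yields p as stated.

2*z^3 + x*y - 2*y^2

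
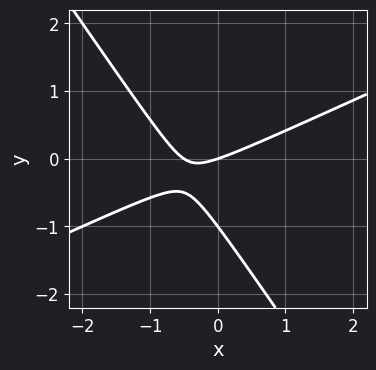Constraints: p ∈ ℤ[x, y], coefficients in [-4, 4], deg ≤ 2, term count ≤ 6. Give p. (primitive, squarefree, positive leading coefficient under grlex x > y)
2*x^2 - 3*x*y - 3*y^2 + x - 3*y

1. Degree: no degree-1 curve has this shape, so deg p = 2.
2. From the visible intercepts: among the integer gridlines, it crosses the y-axis at y ∈ {-1, 0}; it meets the x-axis at x = 0 (among the integer gridlines).
3. Solving for integer coefficients yields p as stated.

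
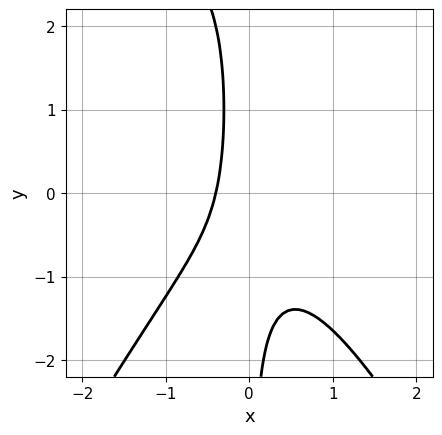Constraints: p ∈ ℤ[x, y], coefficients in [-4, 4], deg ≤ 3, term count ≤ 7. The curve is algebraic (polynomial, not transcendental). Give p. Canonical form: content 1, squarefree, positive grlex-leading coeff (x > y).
3*x^3 - x*y^2 + 2*x*y + 2*x + 1

The degree is 3 — the shape is more complex than any degree-2 curve.
From the axis intercepts and sections: the curve avoids every integer y-axis point in the box.
These observations pin down the coefficients.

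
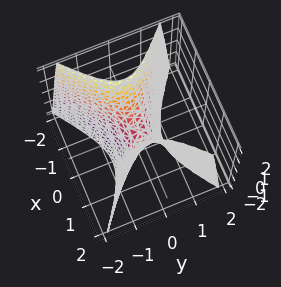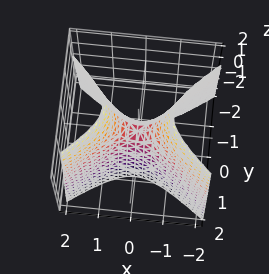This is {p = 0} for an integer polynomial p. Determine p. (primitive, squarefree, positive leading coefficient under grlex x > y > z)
The degree is 2 — a hyperbolic paraboloid; a quadric.
Symmetries: the y ↦ −y reflection is a symmetry, so y appears only in even powers; mirror symmetry x ↦ −x ⇒ only even powers of x.
From the visible intercepts: one z-axis crossing is at z = 0; it meets the x-axis at x = 0 (among the integer gridlines).
Solving for integer coefficients yields p as stated.

2*x^2 - 3*y^2 - z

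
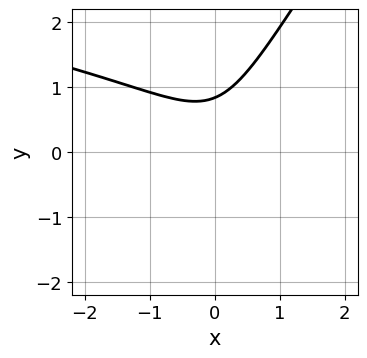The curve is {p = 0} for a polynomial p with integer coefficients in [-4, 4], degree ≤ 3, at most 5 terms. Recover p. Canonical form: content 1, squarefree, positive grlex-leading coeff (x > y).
3*x*y^2 - 2*y^3 + 3*x^2 - y + 2

(a) Degree: a generic line meets the curve in up to 3 points, so deg p = 3.
(b) From the visible intercepts: the curve avoids every integer x-axis point in the box.
(c) Together with the visible shape, these determine p as stated.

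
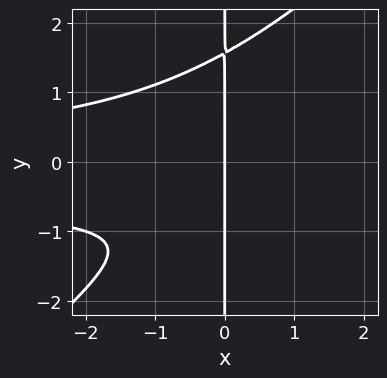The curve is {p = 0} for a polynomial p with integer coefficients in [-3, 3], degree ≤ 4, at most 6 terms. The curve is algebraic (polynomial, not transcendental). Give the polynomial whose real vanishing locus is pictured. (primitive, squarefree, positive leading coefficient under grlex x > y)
2*x^2*y^2 - 2*x*y^3 + x^2*y + 3*x*y + 3*x

First, degree: a generic line meets the curve in up to 4 points, so deg p = 4.
Next, against the integer gridlines: every point of the y-axis in the box is on the curve; one x-axis crossing is at x = 0.
Finally, the integer polynomial consistent with all of this is the stated p.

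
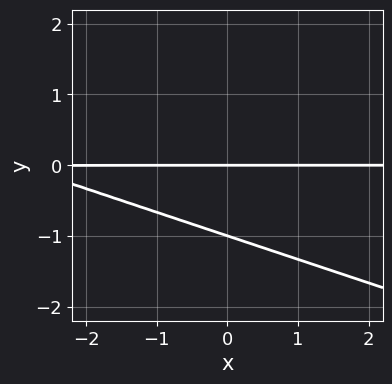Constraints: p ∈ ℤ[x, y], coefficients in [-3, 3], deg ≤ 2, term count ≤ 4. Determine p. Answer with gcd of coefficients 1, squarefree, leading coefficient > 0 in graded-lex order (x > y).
x*y + 3*y^2 + 3*y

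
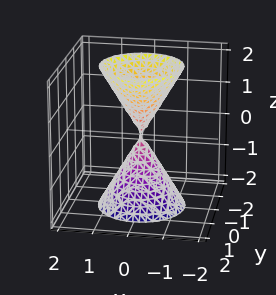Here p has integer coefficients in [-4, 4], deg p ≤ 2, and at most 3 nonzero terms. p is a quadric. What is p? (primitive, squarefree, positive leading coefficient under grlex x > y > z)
3*x^2 + 3*y^2 - z^2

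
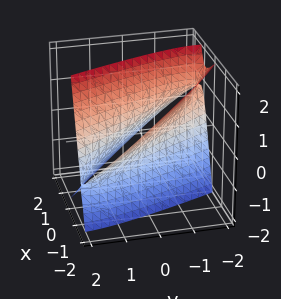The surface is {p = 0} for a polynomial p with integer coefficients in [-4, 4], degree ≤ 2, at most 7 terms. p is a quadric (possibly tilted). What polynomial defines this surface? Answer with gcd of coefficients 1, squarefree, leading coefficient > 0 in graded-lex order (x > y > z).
2*x^2 + 3*x*y + 2*x*z + y^2 - z^2 - 1

(a) The degree is 2 — no degree-1 surface has this shape.
(b) Observable constraints: among the integer gridlines, it crosses the y-axis at y ∈ {-1, 1}; no z-intercept at any integer in the box.
(c) Putting this together gives p.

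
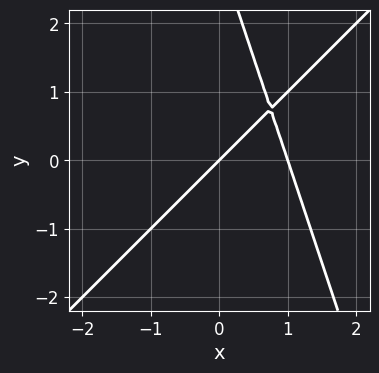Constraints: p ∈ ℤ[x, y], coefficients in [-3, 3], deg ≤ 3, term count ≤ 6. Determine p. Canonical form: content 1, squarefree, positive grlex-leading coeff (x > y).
3*x^2 - 2*x*y - y^2 - 3*x + 3*y

First, the degree is 2 — no degree-1 curve has this shape.
Next, from the axis intercepts and sections: the x-axis gridline crossings are at x ∈ {0, 1}; it crosses the y-axis at the gridline y = 0.
Finally, fitting integer coefficients to these (and the overall shape) gives p.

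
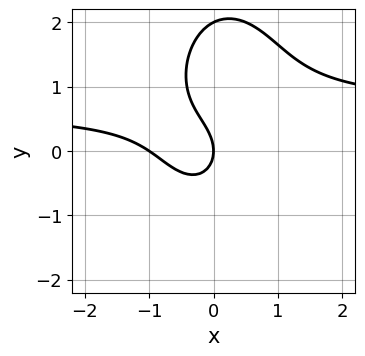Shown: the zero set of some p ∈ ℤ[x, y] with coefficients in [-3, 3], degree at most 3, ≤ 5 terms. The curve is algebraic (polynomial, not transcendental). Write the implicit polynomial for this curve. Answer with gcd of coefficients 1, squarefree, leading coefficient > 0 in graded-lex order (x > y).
3*x^2*y + y^3 - 2*x^2 - 2*y^2 - 2*x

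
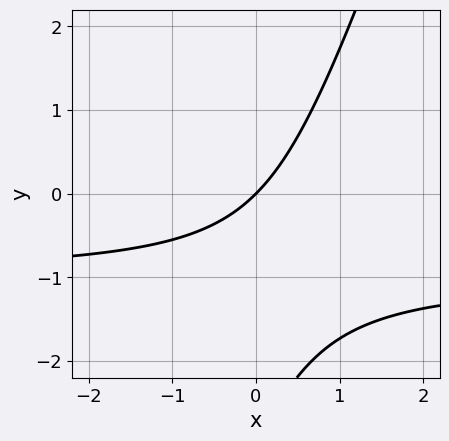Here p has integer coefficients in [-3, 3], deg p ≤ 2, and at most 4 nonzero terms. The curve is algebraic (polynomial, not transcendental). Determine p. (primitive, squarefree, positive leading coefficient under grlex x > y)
(a) Degree: no degree-1 curve has this shape, so deg p = 2.
(b) Against the integer gridlines: it crosses the y-axis at the gridline y = 0; one x-axis crossing is at x = 0.
(c) The integer polynomial consistent with all of this is the stated p.

3*x*y - y^2 + 3*x - 3*y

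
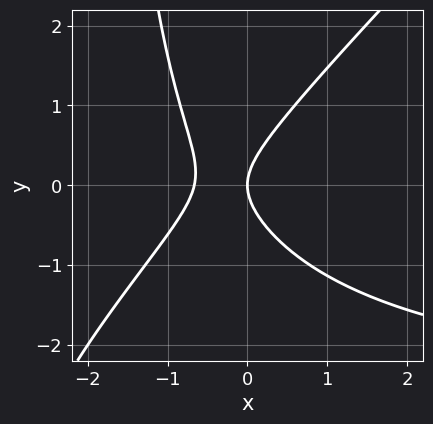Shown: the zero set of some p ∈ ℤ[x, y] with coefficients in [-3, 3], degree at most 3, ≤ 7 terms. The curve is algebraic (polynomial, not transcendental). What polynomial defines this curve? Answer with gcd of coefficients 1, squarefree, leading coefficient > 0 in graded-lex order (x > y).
x^2*y - x*y^2 + 3*x^2 - 2*y^2 + 2*x

1. deg p = 3. A generic line meets the curve in up to 3 points.
2. Checking where it meets the axes: one y-axis crossing is at y = 0; it meets the x-axis at x = 0 (among the integer gridlines).
3. Assembling these constraints gives the stated polynomial.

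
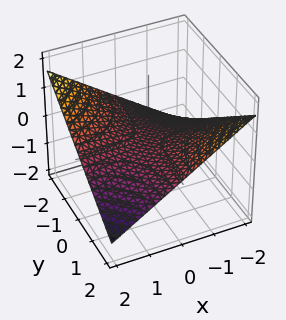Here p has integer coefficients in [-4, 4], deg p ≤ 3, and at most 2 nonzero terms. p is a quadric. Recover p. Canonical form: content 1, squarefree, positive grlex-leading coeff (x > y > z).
x*y + 3*z

First, the degree is 2 — a saddle surface; a quadric.
Next, against the integer gridlines: it crosses the z-axis at the gridline z = 0; every point of the x-axis in the box is on the surface.
Finally, the integer polynomial consistent with all of this is the stated p.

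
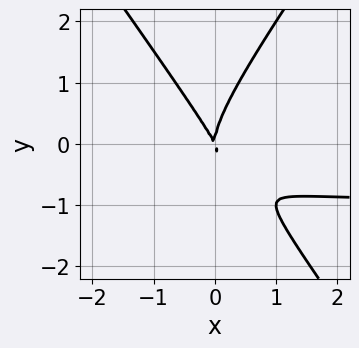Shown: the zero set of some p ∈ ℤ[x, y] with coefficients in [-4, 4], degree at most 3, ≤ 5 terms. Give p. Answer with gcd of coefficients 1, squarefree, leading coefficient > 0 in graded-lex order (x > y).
2*x^2*y - y^3 + 2*x^2 + x*y

The degree is 3 — no degree-2 curve has this shape.
From the visible intercepts: one x-axis crossing is at x = 0; it crosses the y-axis at the gridline y = 0.
Solving for integer coefficients yields p as stated.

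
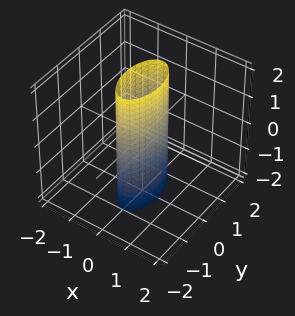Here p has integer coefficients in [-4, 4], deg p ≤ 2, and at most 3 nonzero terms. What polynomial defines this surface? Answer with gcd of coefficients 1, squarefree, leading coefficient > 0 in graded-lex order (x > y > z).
3*x^2 + y^2 - 1

(a) deg p = 2. A cylinder; a quadric.
(b) Symmetries: mirror symmetry x ↦ −x ⇒ only even powers of x; mirror symmetry y ↦ −y ⇒ only even powers of y; it's symmetric under z → −z, forcing even powers of z.
(c) Against the integer gridlines: the y-axis gridline crossings are at y ∈ {-1, 1}; the surface avoids every integer z-axis point in the box.
(d) Solving for integer coefficients yields p as stated.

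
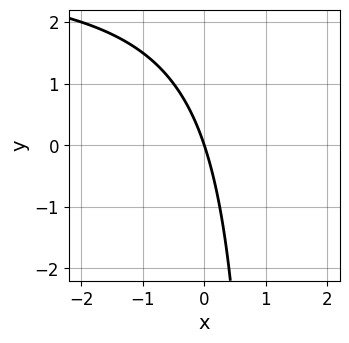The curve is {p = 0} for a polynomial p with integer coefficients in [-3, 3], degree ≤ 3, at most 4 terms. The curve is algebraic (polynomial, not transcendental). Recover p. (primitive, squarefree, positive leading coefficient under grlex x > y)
x*y - 3*x - y

1. The degree is 2 — the shape is more complex than any degree-1 curve.
2. From the visible intercepts: one y-axis crossing is at y = 0; it crosses the x-axis at the gridline x = 0.
3. Solving for integer coefficients yields p as stated.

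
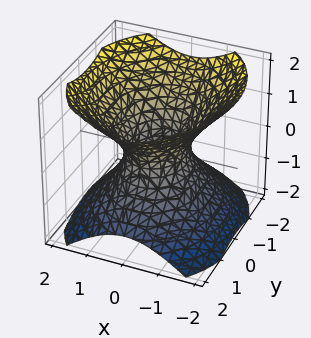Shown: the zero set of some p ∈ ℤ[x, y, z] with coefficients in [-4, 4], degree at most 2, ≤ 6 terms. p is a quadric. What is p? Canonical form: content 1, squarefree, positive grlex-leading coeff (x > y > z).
3*x^2 + 2*y^2 - 3*z^2 - 2

First, the degree is 2 — one connected sheet with a waist; a quadric.
Then, symmetries: the y ↦ −y reflection is a symmetry, so y appears only in even powers; it's symmetric under z → −z, forcing even powers of z; mirror symmetry x ↦ −x ⇒ only even powers of x.
Then, against the integer gridlines: the y-axis gridline crossings are at y ∈ {-1, 1}; it misses every integer gridline on the z-axis.
Finally, solving for integer coefficients yields p as stated.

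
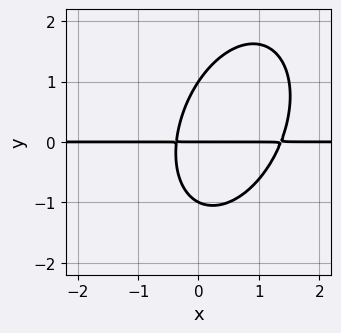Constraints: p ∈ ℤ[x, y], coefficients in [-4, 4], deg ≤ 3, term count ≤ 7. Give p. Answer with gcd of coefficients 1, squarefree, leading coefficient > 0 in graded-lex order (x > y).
2*x^2*y - x*y^2 + y^3 - 2*x*y - y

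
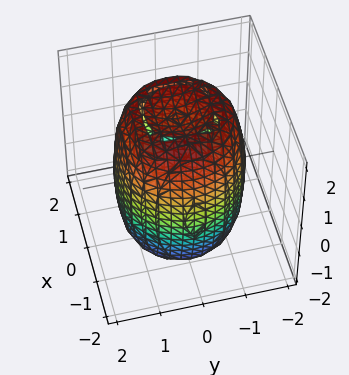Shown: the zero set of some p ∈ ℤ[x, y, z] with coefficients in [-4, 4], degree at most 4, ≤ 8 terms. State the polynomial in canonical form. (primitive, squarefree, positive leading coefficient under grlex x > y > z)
2*x^4 + 4*x^2*y^2 + 2*y^4 - 3*x^2 - 3*y^2 + z^2 - 3

The degree is 4 — no degree-3 surface has this shape.
Symmetries: the surface is invariant under rotation about z: p = q(x² + y², z).
From the axis intercepts and sections: a circular section at z = 1 has radius between 1 and 2.
Matching integer coefficients to the picture gives p.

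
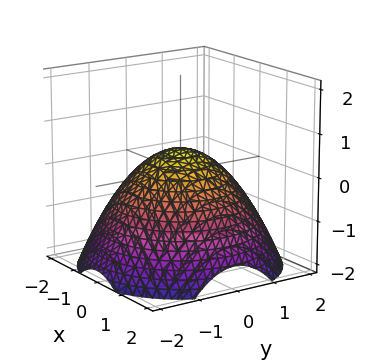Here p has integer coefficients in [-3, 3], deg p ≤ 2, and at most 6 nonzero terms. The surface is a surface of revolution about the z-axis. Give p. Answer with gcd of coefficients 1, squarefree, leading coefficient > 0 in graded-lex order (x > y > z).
x^2 + y^2 + 2*z - 1

1. Degree: no degree-1 surface has this shape, so deg p = 2.
2. Symmetries: rotational symmetry about the z-axis ⇒ p depends on x, y only through x² + y².
3. Against the integer gridlines: a circular section at z = 0 has radius exactly 1; among the integer gridlines, it crosses the y-axis at y ∈ {-1, 1}.
4. Together with the visible shape, these determine p as stated.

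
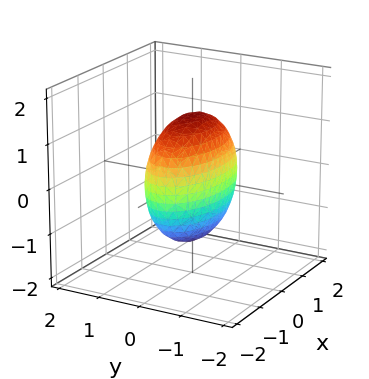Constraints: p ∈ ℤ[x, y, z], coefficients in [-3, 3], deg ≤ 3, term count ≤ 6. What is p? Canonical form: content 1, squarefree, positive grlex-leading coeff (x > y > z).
x^2 + 3*y^2 + z^2 - 2

(a) deg p = 2. Bounded and convex; a quadric.
(b) Symmetries: the x ↦ −x reflection is a symmetry, so x appears only in even powers; it's symmetric under z → −z, forcing even powers of z; mirror symmetry y ↦ −y ⇒ only even powers of y.
(c) Solving for integer coefficients yields p as stated.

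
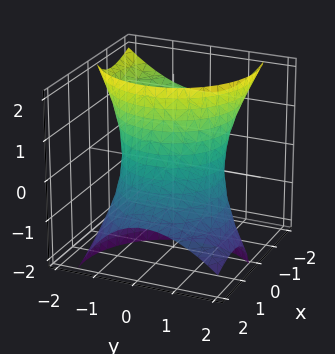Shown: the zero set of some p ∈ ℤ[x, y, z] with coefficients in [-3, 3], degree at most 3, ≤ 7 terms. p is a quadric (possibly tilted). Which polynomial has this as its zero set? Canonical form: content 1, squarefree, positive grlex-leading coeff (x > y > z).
The degree is 2 — no degree-1 surface has this shape.
From the axis intercepts and sections: the surface avoids every integer z-axis point in the box.
Together with the visible shape, these determine p as stated.

2*x^2 + 3*x*z + 2*y^2 + y*z - 3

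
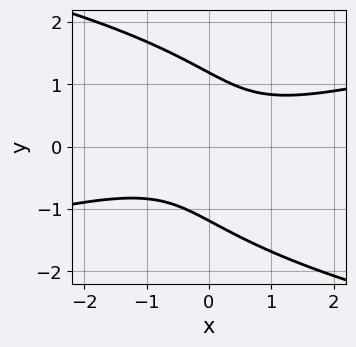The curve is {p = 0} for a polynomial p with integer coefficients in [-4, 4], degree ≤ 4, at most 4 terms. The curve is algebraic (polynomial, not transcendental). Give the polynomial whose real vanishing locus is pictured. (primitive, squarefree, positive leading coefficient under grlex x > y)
y^4 - x^2 + 3*x*y - 2

(a) Degree: the shape is more complex than any degree-3 curve, so deg p = 4.
(b) From the visible intercepts: it misses every integer gridline on the x-axis.
(c) The integer polynomial consistent with all of this is the stated p.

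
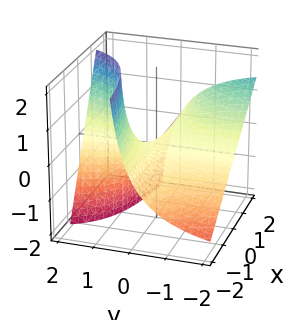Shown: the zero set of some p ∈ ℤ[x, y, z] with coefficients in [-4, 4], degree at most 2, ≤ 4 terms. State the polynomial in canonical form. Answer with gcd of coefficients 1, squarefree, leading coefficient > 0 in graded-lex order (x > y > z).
x*y - y*z + z

1. The degree is 2 — no degree-1 surface has this shape.
2. Against the integer gridlines: every point of the x-axis in the box is on the surface; it meets the z-axis at z = 0 (among the integer gridlines).
3. The integer polynomial consistent with all of this is the stated p. Check: (0, 2, 0) on the y-axis lies on the surface, and p(0, 2, 0) = 0. ✓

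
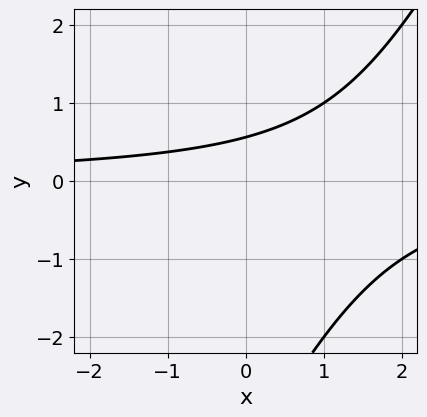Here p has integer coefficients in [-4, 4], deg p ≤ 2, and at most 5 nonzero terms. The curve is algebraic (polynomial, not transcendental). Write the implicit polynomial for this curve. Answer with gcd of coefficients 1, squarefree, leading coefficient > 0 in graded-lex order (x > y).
2*x*y - y^2 - 3*y + 2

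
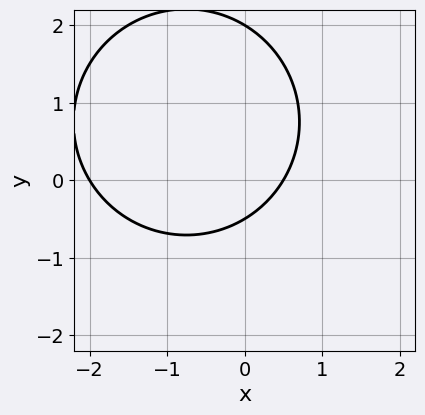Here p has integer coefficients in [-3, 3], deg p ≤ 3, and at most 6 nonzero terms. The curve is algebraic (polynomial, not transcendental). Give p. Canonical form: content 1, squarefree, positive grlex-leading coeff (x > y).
2*x^2 + 2*y^2 + 3*x - 3*y - 2

Degree: a generic line meets the curve in up to 2 points, so deg p = 2.
From the axis intercepts and sections: it meets the y-axis at y = 2 (among the integer gridlines); it meets the x-axis at x = -2 (among the integer gridlines).
Matching integer coefficients to the picture gives p.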